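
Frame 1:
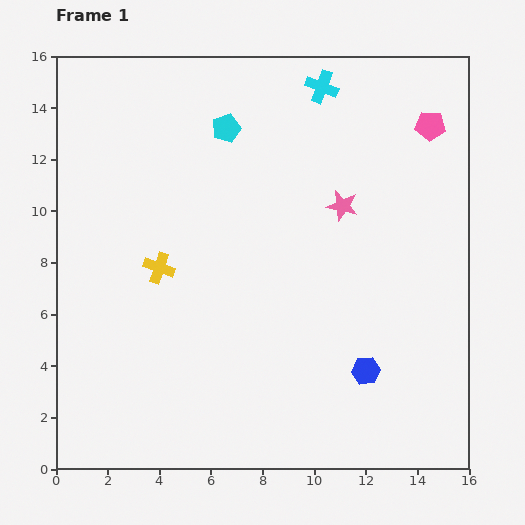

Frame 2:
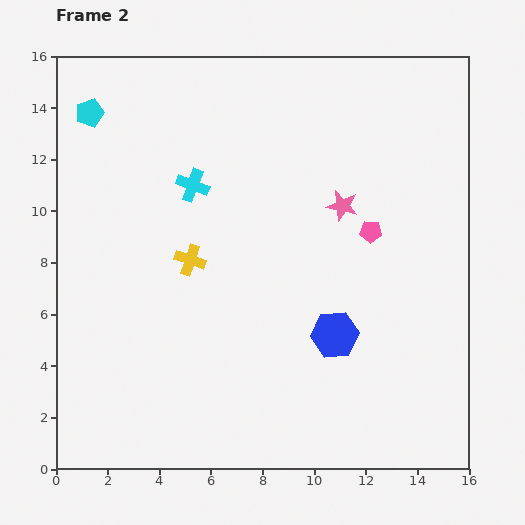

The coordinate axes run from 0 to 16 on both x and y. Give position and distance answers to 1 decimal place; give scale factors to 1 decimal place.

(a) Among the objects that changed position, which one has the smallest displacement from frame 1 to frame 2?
the yellow cross

(moved 1.2)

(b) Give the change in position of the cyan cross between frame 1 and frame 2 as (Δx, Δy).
(-5.0, -3.8)

The cyan cross was at (10.3, 14.8) in frame 1 and (5.3, 11.0) in frame 2.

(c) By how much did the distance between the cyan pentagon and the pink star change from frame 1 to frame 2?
+5.0

Distance in frame 1: 5.4. Distance in frame 2: 10.4.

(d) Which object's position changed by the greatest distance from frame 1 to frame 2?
the cyan cross

(moved 6.3; next 5.3)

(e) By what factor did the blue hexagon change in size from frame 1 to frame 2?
1.7×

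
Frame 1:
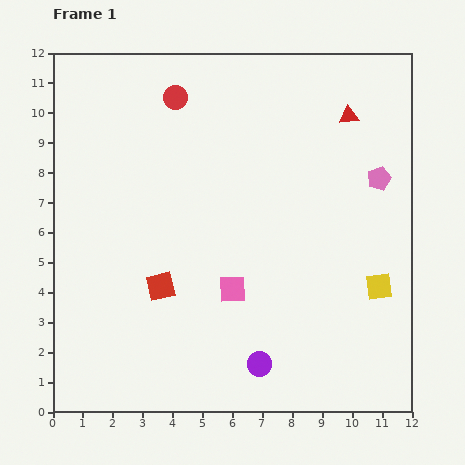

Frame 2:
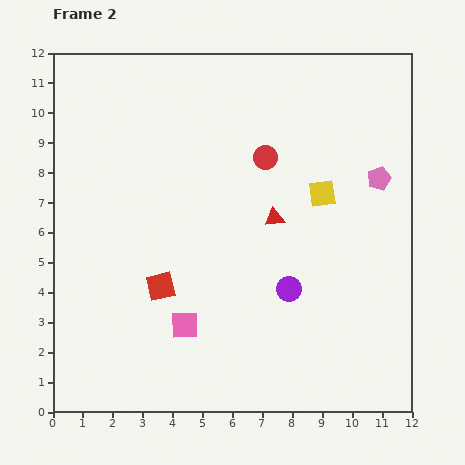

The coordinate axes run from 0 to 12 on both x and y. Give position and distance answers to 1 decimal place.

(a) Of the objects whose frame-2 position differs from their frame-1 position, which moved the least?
the pink square

(moved 2.0)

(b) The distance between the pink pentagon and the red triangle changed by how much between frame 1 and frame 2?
+1.4

Distance in frame 1: 2.3. Distance in frame 2: 3.7.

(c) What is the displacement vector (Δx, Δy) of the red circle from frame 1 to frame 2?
(3.0, -2.0)

The red circle was at (4.1, 10.5) in frame 1 and (7.1, 8.5) in frame 2.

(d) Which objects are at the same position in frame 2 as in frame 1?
the red square, the pink pentagon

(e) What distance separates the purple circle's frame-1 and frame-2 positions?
2.7

The purple circle moved from (6.9, 1.6) to (7.9, 4.1), a distance of √(1.0² + 2.5²) ≈ 2.7.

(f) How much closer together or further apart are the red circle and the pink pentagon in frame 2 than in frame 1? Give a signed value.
-3.4

Distance in frame 1: 7.3. Distance in frame 2: 3.9.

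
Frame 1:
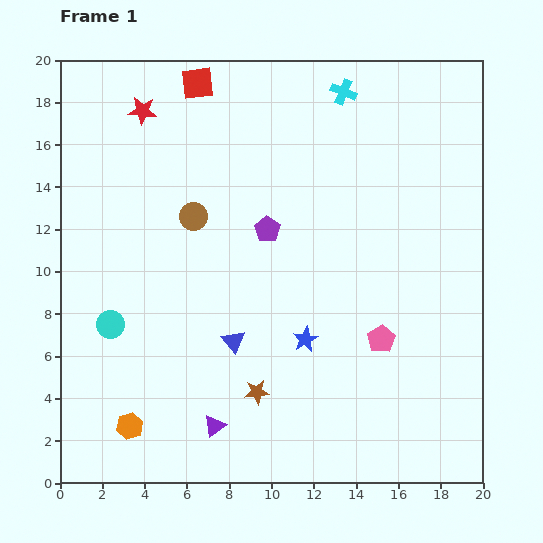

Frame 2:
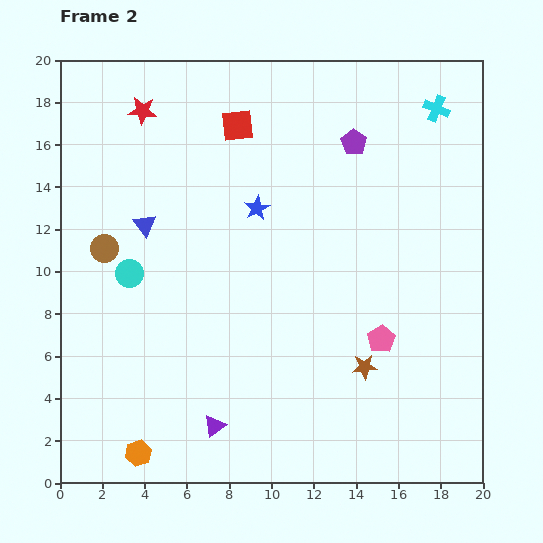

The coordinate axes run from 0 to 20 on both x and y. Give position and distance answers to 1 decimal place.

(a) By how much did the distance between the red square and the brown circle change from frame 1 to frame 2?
+2.3

Distance in frame 1: 6.3. Distance in frame 2: 8.6.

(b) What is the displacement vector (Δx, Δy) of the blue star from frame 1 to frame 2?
(-2.3, 6.2)

The blue star was at (11.6, 6.8) in frame 1 and (9.3, 13.0) in frame 2.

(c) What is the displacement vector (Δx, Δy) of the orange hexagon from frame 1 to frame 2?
(0.4, -1.3)

The orange hexagon was at (3.3, 2.7) in frame 1 and (3.7, 1.4) in frame 2.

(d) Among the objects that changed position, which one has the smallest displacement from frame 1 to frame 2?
the orange hexagon

(moved 1.4)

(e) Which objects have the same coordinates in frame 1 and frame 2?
the pink pentagon, the purple triangle, the red star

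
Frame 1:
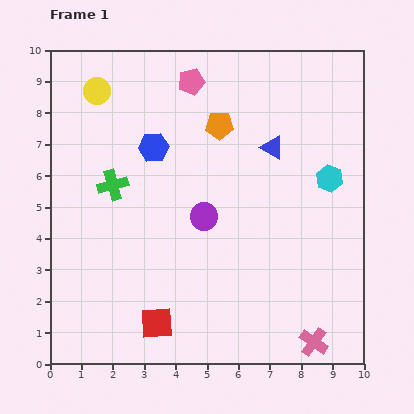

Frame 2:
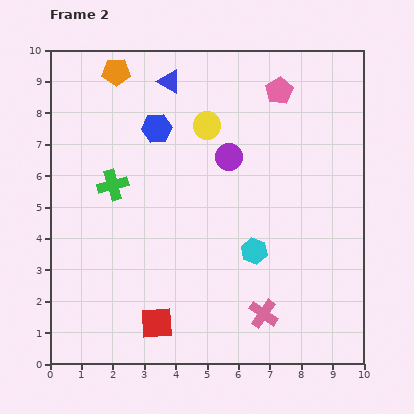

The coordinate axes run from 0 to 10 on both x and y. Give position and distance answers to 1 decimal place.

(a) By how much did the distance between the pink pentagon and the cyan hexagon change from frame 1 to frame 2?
-0.2

Distance in frame 1: 5.4. Distance in frame 2: 5.2.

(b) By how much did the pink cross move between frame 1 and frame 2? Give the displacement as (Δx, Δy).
(-1.6, 0.9)

The pink cross was at (8.4, 0.7) in frame 1 and (6.8, 1.6) in frame 2.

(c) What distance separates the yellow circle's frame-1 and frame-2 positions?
3.7

The yellow circle moved from (1.5, 8.7) to (5.0, 7.6), a distance of √(3.5² + 1.1²) ≈ 3.7.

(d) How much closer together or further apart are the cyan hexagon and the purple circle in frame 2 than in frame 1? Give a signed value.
-1.1

Distance in frame 1: 4.2. Distance in frame 2: 3.1.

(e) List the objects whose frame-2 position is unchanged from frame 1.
the red square, the green cross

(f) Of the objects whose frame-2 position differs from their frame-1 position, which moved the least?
the blue hexagon

(moved 0.6)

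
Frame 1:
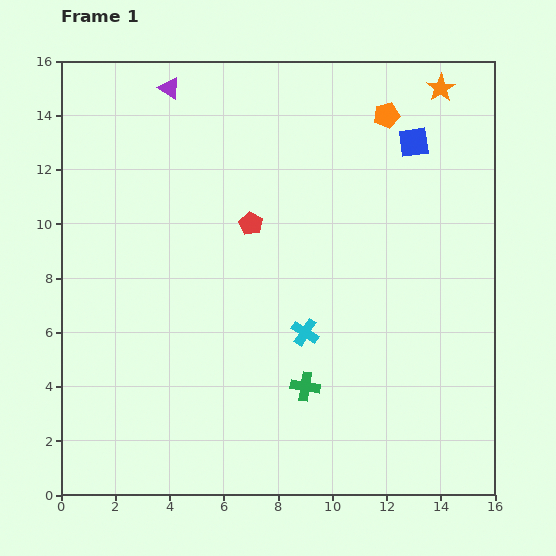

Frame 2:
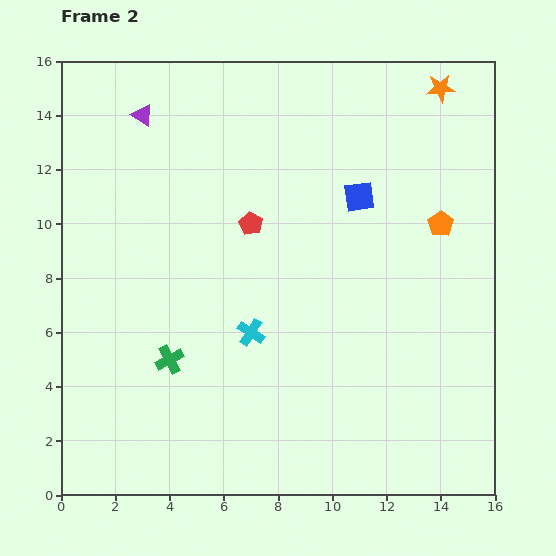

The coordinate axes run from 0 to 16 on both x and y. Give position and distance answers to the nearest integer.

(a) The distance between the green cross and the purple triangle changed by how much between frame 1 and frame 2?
-3

Distance in frame 1: 12. Distance in frame 2: 9.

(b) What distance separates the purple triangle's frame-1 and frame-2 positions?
1

The purple triangle moved from (4, 15) to (3, 14), a distance of √(1² + 1²) ≈ 1.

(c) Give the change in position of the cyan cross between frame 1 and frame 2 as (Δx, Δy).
(-2, 0)

The cyan cross was at (9, 6) in frame 1 and (7, 6) in frame 2.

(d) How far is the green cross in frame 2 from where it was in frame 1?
5

The green cross moved from (9, 4) to (4, 5), a distance of √(5² + 1²) ≈ 5.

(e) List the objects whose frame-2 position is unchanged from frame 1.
the red pentagon, the orange star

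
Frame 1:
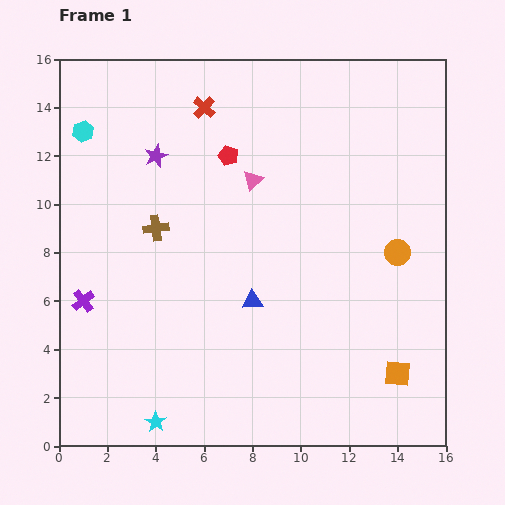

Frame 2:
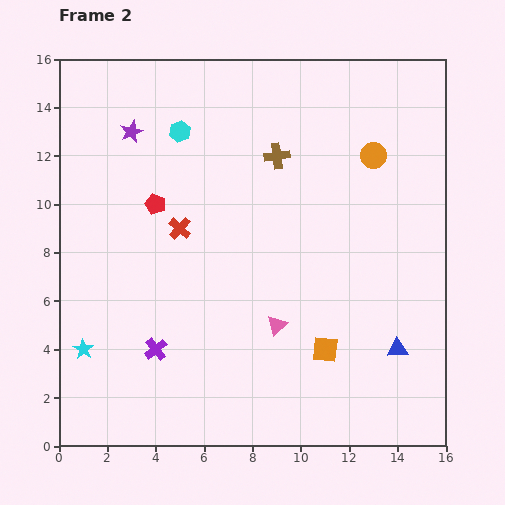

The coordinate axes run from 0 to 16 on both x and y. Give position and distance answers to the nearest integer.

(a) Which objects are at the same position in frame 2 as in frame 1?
none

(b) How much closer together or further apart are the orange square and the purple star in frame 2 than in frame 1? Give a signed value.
-1

Distance in frame 1: 13. Distance in frame 2: 12.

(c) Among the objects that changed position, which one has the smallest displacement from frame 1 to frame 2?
the purple star

(moved 1)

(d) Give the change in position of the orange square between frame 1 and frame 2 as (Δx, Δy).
(-3, 1)

The orange square was at (14, 3) in frame 1 and (11, 4) in frame 2.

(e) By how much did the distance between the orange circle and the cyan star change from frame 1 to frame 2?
+2

Distance in frame 1: 12. Distance in frame 2: 14.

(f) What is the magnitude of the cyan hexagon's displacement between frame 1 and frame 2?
4

The cyan hexagon moved from (1, 13) to (5, 13), a distance of √(4² + 0²) ≈ 4.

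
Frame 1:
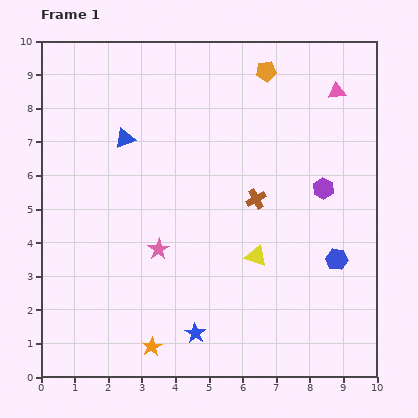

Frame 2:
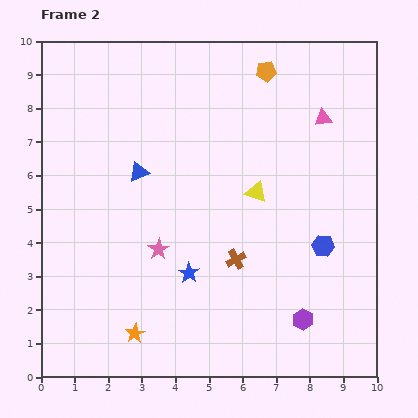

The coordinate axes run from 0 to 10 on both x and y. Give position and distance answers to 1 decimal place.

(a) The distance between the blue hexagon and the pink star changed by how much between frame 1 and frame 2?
-0.4

Distance in frame 1: 5.3. Distance in frame 2: 4.9.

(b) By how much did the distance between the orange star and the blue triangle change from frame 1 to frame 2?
-1.5

Distance in frame 1: 6.3. Distance in frame 2: 4.8.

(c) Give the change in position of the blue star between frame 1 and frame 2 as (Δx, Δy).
(-0.2, 1.8)

The blue star was at (4.6, 1.3) in frame 1 and (4.4, 3.1) in frame 2.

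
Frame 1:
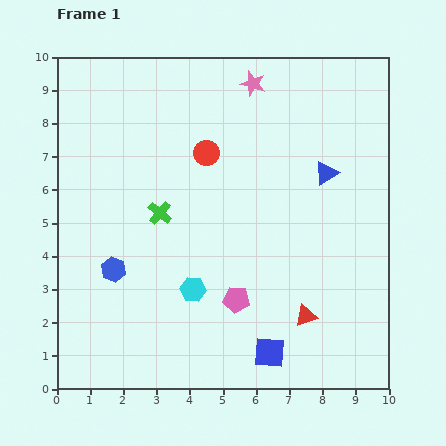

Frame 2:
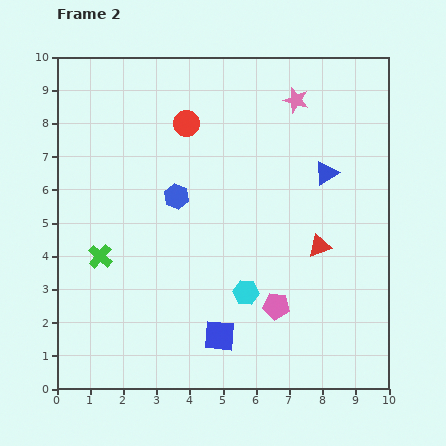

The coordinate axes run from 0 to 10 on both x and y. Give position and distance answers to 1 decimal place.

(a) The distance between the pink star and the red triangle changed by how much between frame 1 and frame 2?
-2.7

Distance in frame 1: 7.2. Distance in frame 2: 4.5.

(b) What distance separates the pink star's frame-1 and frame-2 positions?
1.4

The pink star moved from (5.9, 9.2) to (7.2, 8.7), a distance of √(1.3² + 0.5²) ≈ 1.4.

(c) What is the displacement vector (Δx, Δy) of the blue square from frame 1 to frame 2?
(-1.5, 0.5)

The blue square was at (6.4, 1.1) in frame 1 and (4.9, 1.6) in frame 2.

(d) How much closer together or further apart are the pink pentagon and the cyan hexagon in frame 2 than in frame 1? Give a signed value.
-0.3

Distance in frame 1: 1.3. Distance in frame 2: 1.0.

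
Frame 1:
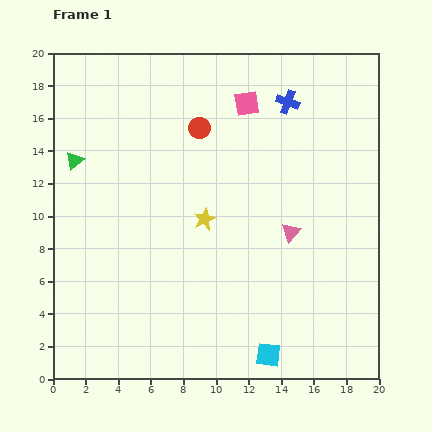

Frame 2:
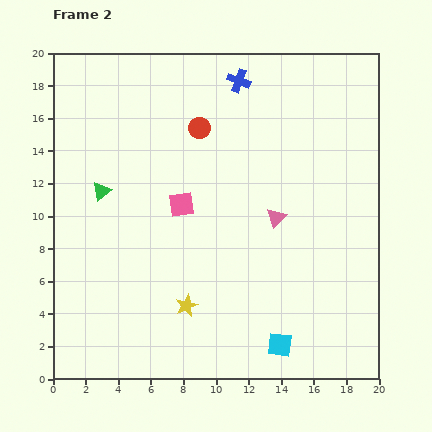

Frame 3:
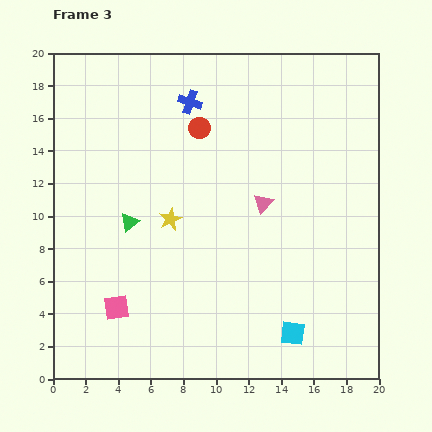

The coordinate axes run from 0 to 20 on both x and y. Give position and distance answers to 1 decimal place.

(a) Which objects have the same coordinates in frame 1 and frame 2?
the red circle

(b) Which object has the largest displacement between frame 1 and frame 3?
the pink square

(moved 14.8; next 6.0)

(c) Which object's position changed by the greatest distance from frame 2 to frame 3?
the pink square

(moved 7.5; next 5.4)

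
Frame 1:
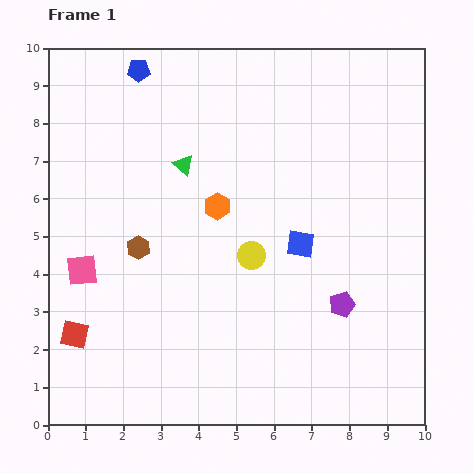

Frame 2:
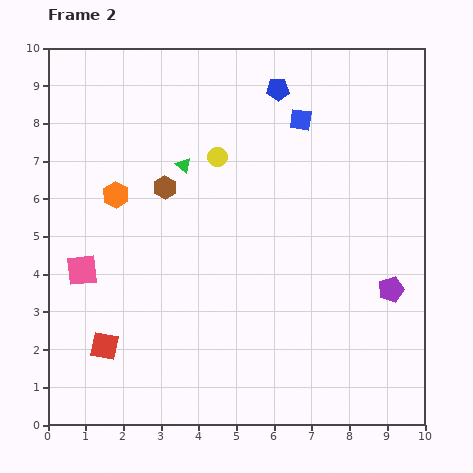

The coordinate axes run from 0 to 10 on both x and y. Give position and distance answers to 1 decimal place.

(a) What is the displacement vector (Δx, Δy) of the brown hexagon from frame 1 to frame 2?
(0.7, 1.6)

The brown hexagon was at (2.4, 4.7) in frame 1 and (3.1, 6.3) in frame 2.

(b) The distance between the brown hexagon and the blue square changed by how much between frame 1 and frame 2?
-0.3

Distance in frame 1: 4.3. Distance in frame 2: 4.0.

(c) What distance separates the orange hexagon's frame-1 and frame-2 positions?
2.7

The orange hexagon moved from (4.5, 5.8) to (1.8, 6.1), a distance of √(2.7² + 0.3²) ≈ 2.7.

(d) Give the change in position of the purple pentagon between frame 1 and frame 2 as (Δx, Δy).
(1.3, 0.4)

The purple pentagon was at (7.8, 3.2) in frame 1 and (9.1, 3.6) in frame 2.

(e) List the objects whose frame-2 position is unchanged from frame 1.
the pink square, the green triangle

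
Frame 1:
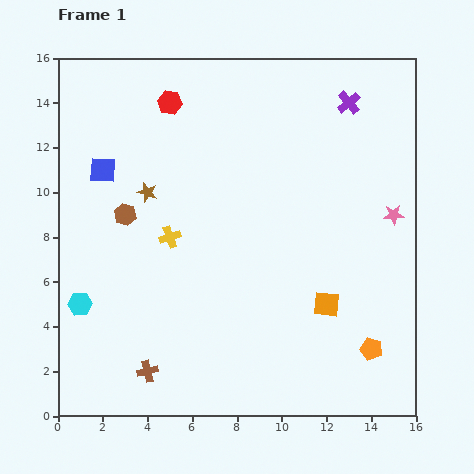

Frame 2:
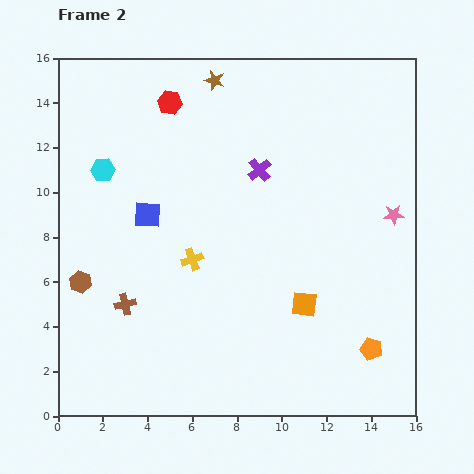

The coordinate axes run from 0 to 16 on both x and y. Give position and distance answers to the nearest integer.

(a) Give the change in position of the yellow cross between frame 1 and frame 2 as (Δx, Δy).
(1, -1)

The yellow cross was at (5, 8) in frame 1 and (6, 7) in frame 2.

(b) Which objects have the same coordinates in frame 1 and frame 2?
the red hexagon, the orange pentagon, the pink star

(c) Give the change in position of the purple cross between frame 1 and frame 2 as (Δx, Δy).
(-4, -3)

The purple cross was at (13, 14) in frame 1 and (9, 11) in frame 2.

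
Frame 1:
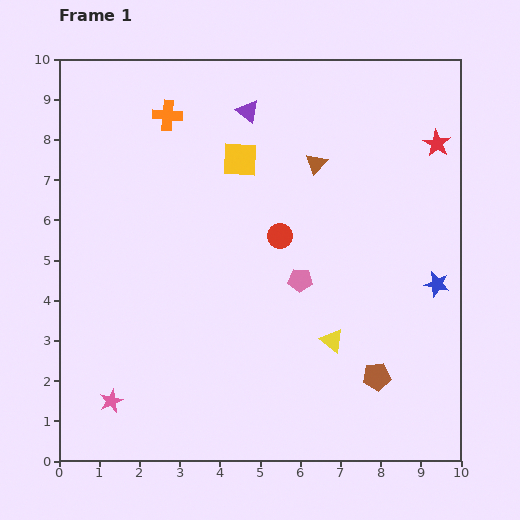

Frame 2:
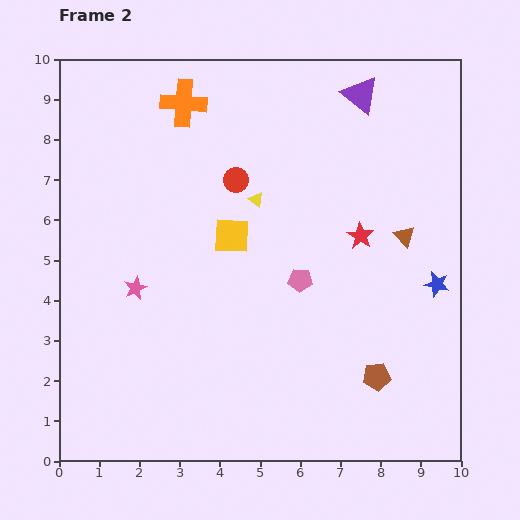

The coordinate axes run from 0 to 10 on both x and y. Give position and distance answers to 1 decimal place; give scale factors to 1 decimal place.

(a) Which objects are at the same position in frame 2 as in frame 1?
the blue star, the pink pentagon, the brown pentagon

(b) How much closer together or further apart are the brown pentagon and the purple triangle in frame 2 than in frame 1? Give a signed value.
-0.3

Distance in frame 1: 7.3. Distance in frame 2: 7.0.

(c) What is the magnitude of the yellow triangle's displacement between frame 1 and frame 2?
4.0

The yellow triangle moved from (6.8, 3.0) to (4.9, 6.5), a distance of √(1.9² + 3.5²) ≈ 4.0.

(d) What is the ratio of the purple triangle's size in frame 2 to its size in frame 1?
1.6×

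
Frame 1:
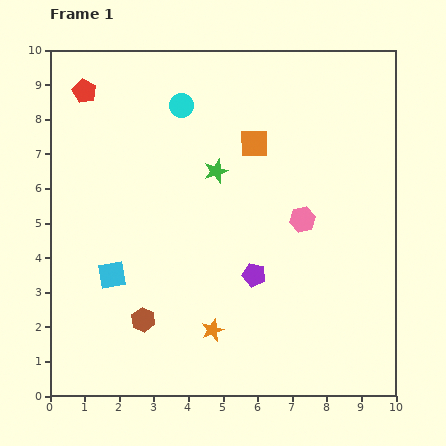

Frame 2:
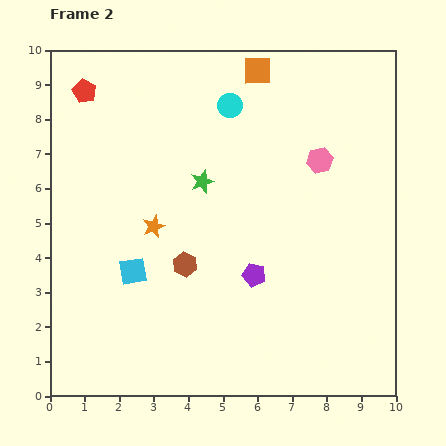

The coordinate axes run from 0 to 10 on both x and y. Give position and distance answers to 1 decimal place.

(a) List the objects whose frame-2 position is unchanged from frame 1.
the red pentagon, the purple pentagon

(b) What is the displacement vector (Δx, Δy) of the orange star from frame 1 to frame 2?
(-1.7, 3.0)

The orange star was at (4.7, 1.9) in frame 1 and (3.0, 4.9) in frame 2.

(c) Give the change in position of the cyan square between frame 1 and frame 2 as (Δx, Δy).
(0.6, 0.1)

The cyan square was at (1.8, 3.5) in frame 1 and (2.4, 3.6) in frame 2.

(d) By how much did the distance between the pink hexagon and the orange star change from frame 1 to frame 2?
+1.1

Distance in frame 1: 4.1. Distance in frame 2: 5.2.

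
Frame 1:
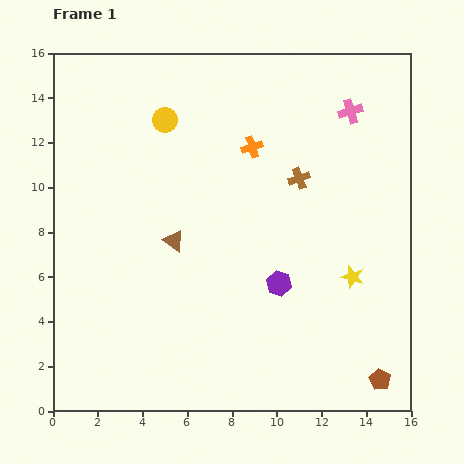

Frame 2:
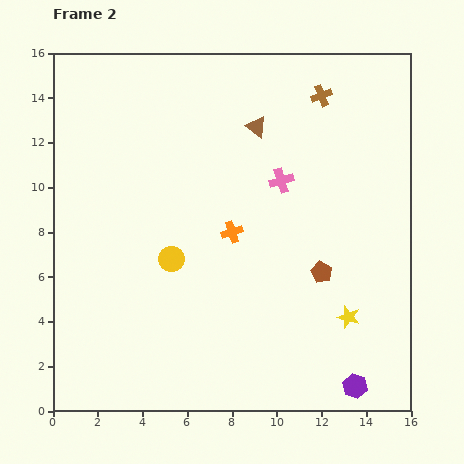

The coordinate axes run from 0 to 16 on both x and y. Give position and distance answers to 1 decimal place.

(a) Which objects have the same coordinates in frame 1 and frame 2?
none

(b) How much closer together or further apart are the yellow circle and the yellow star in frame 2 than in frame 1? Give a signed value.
-2.6

Distance in frame 1: 10.9. Distance in frame 2: 8.3.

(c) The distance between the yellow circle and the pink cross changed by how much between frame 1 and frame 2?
-2.3

Distance in frame 1: 8.3. Distance in frame 2: 6.0.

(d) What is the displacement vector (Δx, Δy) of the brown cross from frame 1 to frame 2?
(1.0, 3.7)

The brown cross was at (11.0, 10.4) in frame 1 and (12.0, 14.1) in frame 2.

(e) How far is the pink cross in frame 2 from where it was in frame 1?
4.4

The pink cross moved from (13.3, 13.4) to (10.2, 10.3), a distance of √(3.1² + 3.1²) ≈ 4.4.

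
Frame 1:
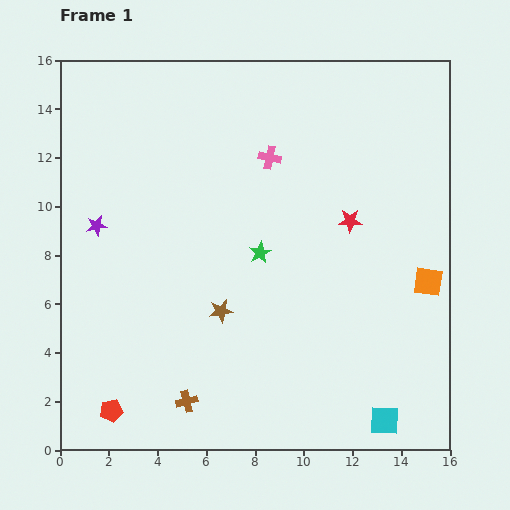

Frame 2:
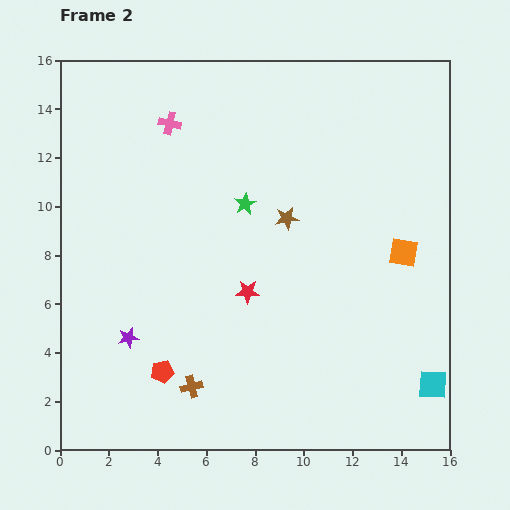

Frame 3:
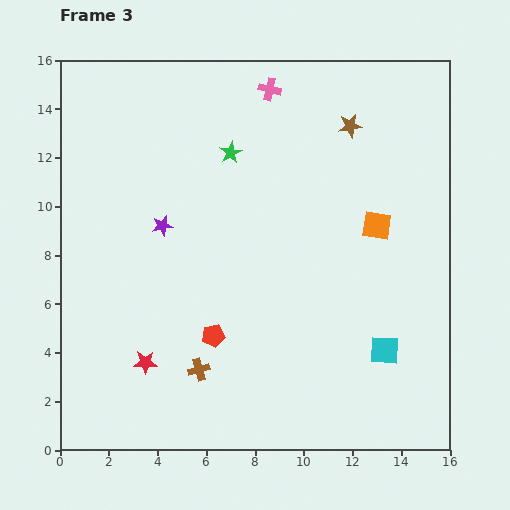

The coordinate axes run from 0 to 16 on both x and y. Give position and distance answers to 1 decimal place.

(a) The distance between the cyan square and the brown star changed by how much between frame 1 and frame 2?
+1.0

Distance in frame 1: 8.1. Distance in frame 2: 9.1.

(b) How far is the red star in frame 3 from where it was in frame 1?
10.2

The red star moved from (11.9, 9.4) to (3.5, 3.6), a distance of √(8.4² + 5.8²) ≈ 10.2.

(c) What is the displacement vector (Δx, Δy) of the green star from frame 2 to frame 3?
(-0.6, 2.1)

The green star was at (7.6, 10.1) in frame 2 and (7.0, 12.2) in frame 3.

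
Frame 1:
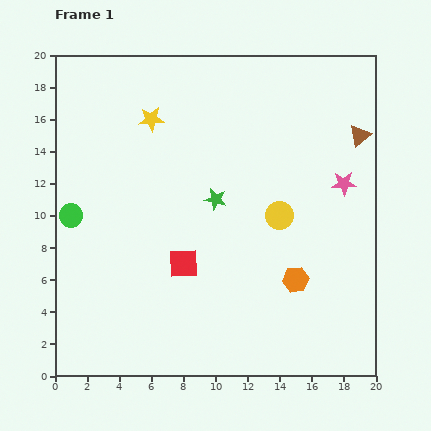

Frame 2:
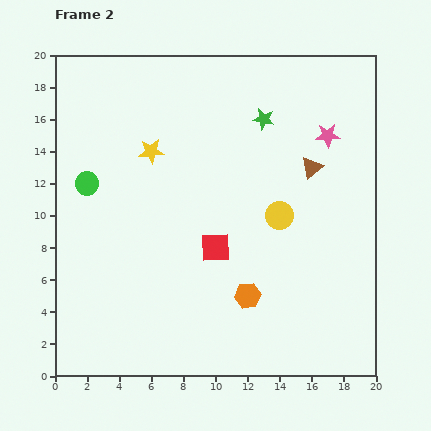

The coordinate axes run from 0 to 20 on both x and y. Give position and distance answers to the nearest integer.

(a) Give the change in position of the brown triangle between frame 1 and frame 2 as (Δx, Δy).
(-3, -2)

The brown triangle was at (19, 15) in frame 1 and (16, 13) in frame 2.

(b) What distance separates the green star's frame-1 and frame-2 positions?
6

The green star moved from (10, 11) to (13, 16), a distance of √(3² + 5²) ≈ 6.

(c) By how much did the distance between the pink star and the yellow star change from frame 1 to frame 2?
-2

Distance in frame 1: 13. Distance in frame 2: 11.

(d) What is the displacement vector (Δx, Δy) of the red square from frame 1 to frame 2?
(2, 1)

The red square was at (8, 7) in frame 1 and (10, 8) in frame 2.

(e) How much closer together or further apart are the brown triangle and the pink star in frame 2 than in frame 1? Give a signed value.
-1

Distance in frame 1: 3. Distance in frame 2: 2.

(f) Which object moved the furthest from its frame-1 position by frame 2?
the green star

(moved 6; next 4)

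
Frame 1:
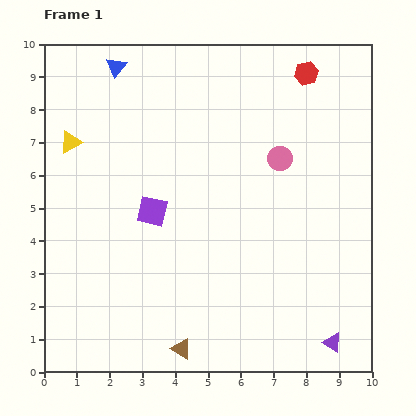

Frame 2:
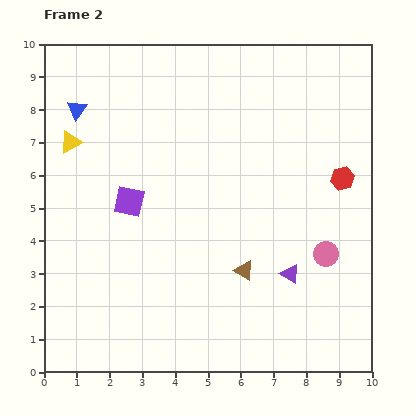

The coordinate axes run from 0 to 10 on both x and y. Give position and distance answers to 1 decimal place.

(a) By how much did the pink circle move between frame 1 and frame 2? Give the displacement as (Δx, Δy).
(1.4, -2.9)

The pink circle was at (7.2, 6.5) in frame 1 and (8.6, 3.6) in frame 2.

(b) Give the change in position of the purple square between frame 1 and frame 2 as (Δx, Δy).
(-0.7, 0.3)

The purple square was at (3.3, 4.9) in frame 1 and (2.6, 5.2) in frame 2.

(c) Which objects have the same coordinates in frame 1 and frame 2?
the yellow triangle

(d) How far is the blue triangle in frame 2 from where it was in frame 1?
1.8

The blue triangle moved from (2.2, 9.3) to (1.0, 8.0), a distance of √(1.2² + 1.3²) ≈ 1.8.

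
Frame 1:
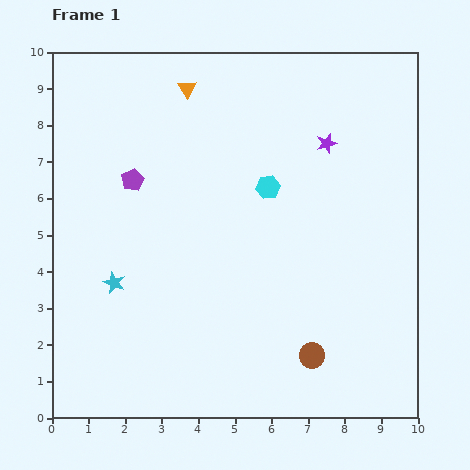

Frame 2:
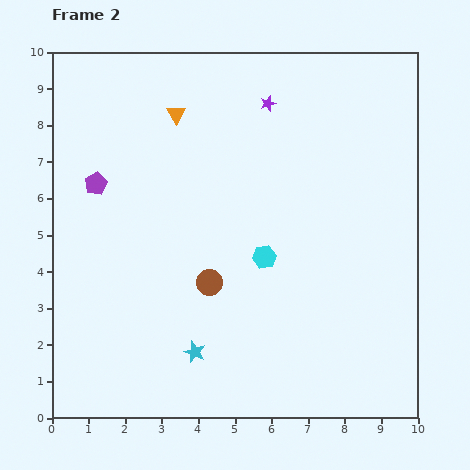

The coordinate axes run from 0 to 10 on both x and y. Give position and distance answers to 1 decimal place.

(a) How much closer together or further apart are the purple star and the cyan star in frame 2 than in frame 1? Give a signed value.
+0.2

Distance in frame 1: 6.9. Distance in frame 2: 7.1.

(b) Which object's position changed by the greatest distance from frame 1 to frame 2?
the brown circle

(moved 3.4; next 2.9)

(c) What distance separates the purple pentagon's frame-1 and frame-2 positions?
1.0

The purple pentagon moved from (2.2, 6.5) to (1.2, 6.4), a distance of √(1.0² + 0.1²) ≈ 1.0.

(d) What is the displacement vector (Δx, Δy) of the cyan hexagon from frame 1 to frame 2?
(-0.1, -1.9)

The cyan hexagon was at (5.9, 6.3) in frame 1 and (5.8, 4.4) in frame 2.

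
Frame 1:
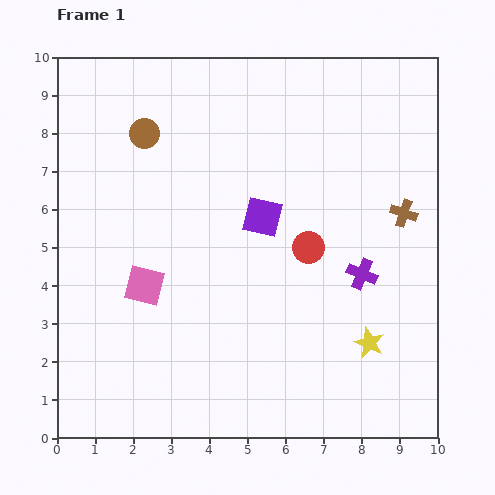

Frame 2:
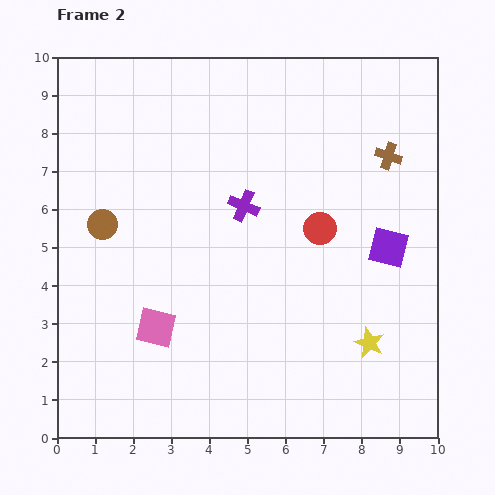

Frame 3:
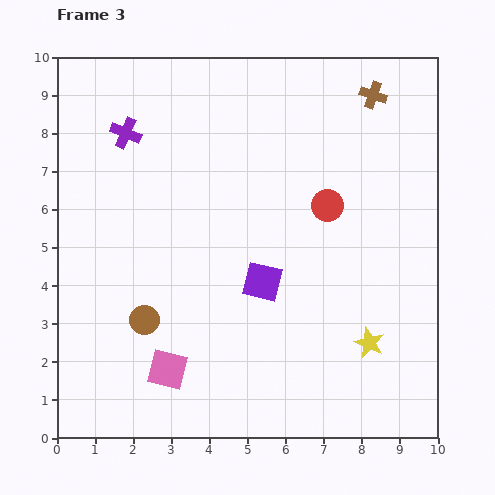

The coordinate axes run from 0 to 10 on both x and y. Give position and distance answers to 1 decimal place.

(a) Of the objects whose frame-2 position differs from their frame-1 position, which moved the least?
the red circle

(moved 0.6)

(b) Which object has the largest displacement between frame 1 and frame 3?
the purple cross

(moved 7.2; next 4.9)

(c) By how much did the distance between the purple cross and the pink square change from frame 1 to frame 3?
+0.6

Distance in frame 1: 5.7. Distance in frame 3: 6.3.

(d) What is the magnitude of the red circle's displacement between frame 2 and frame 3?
0.6

The red circle moved from (6.9, 5.5) to (7.1, 6.1), a distance of √(0.2² + 0.6²) ≈ 0.6.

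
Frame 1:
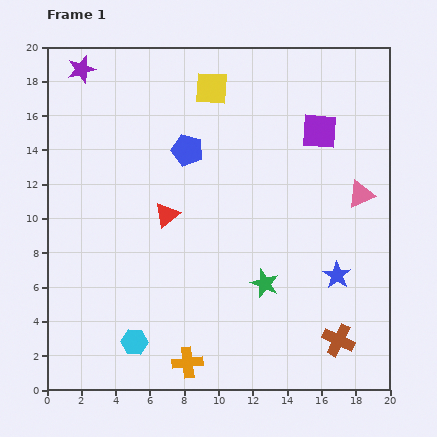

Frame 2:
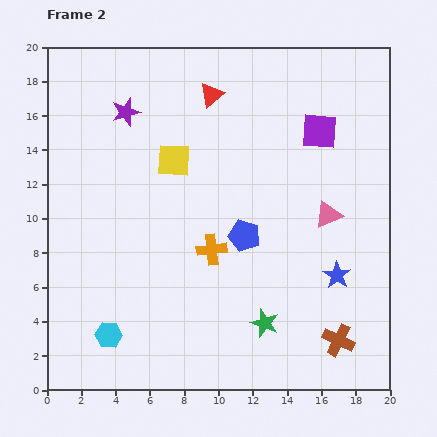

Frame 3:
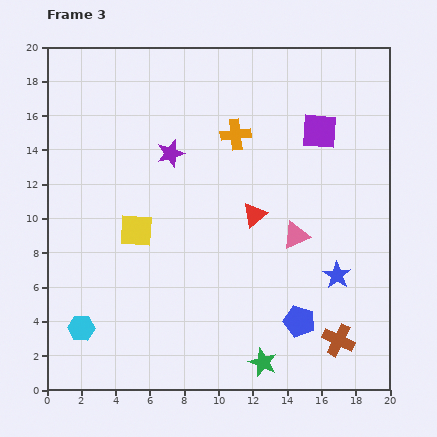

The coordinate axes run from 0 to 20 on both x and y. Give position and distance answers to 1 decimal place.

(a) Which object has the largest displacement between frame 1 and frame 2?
the red triangle

(moved 7.5; next 6.7)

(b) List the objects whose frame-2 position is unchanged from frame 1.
the blue star, the brown cross, the purple square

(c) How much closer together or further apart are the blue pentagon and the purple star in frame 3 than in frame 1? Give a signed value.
+4.5

Distance in frame 1: 7.8. Distance in frame 3: 12.3.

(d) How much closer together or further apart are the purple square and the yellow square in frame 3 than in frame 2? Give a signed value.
+3.5

Distance in frame 2: 8.7. Distance in frame 3: 12.2.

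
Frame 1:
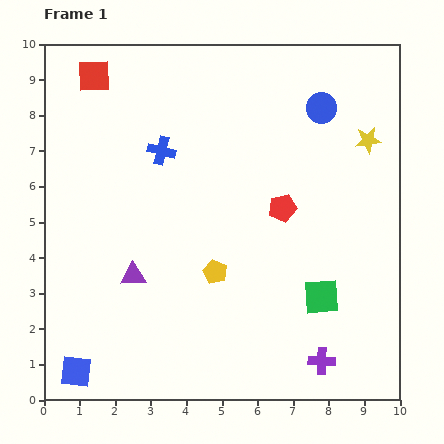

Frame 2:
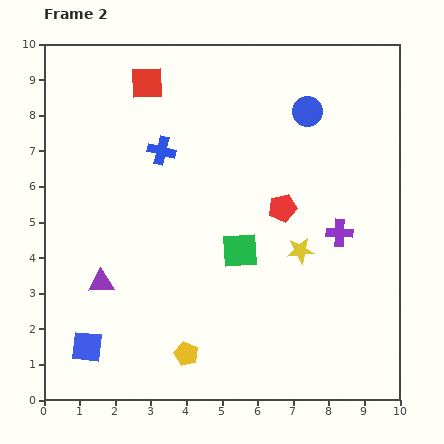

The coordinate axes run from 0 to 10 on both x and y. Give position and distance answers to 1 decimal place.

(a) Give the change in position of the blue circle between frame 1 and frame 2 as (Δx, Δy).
(-0.4, -0.1)

The blue circle was at (7.8, 8.2) in frame 1 and (7.4, 8.1) in frame 2.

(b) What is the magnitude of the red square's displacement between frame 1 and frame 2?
1.5

The red square moved from (1.4, 9.1) to (2.9, 8.9), a distance of √(1.5² + 0.2²) ≈ 1.5.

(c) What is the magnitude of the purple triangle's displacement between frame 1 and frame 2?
0.9

The purple triangle moved from (2.5, 3.5) to (1.6, 3.3), a distance of √(0.9² + 0.2²) ≈ 0.9.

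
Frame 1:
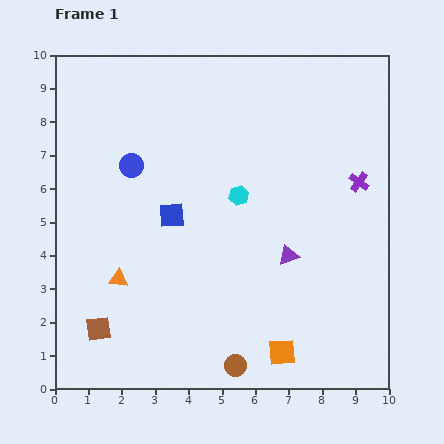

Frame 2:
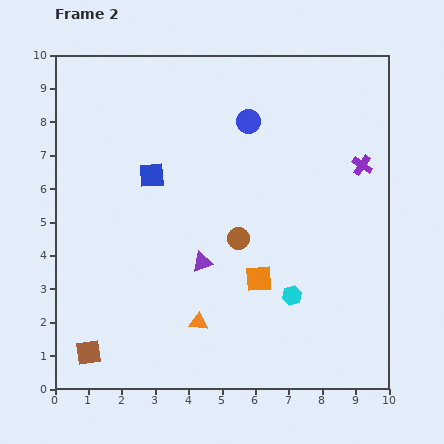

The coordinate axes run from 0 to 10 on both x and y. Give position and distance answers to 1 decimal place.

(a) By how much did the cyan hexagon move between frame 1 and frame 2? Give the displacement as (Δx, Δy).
(1.6, -3.0)

The cyan hexagon was at (5.5, 5.8) in frame 1 and (7.1, 2.8) in frame 2.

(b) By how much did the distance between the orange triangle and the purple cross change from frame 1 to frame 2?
-1.0

Distance in frame 1: 7.8. Distance in frame 2: 6.8.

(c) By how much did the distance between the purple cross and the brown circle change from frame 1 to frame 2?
-2.3

Distance in frame 1: 6.6. Distance in frame 2: 4.3.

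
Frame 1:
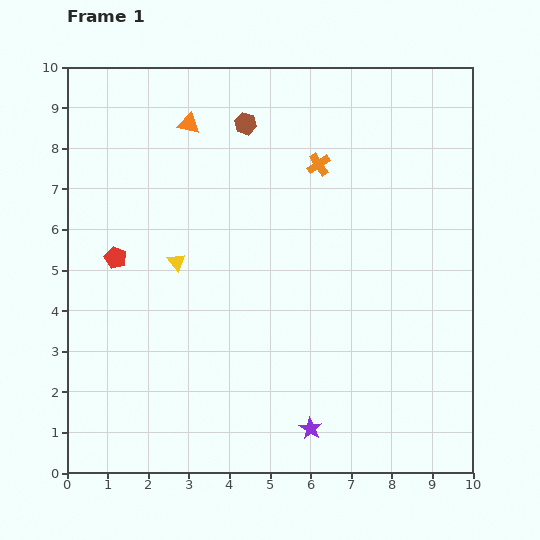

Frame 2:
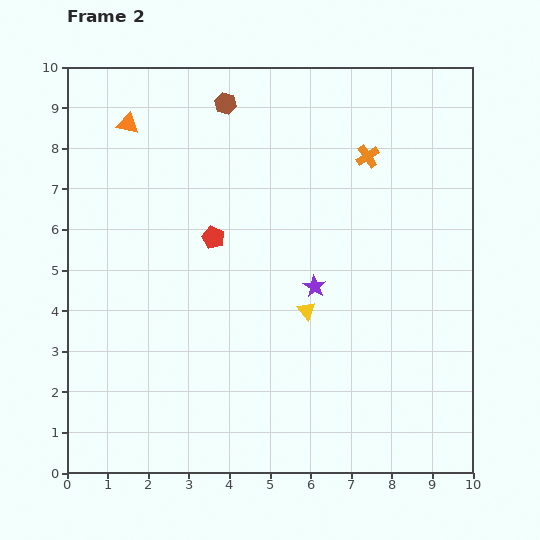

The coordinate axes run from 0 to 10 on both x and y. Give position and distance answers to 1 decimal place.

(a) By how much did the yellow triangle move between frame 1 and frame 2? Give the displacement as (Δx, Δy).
(3.2, -1.2)

The yellow triangle was at (2.7, 5.2) in frame 1 and (5.9, 4.0) in frame 2.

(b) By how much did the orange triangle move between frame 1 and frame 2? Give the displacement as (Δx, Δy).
(-1.5, 0.0)

The orange triangle was at (3.0, 8.6) in frame 1 and (1.5, 8.6) in frame 2.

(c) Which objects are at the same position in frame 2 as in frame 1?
none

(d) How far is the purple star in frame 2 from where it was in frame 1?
3.5

The purple star moved from (6.0, 1.1) to (6.1, 4.6), a distance of √(0.1² + 3.5²) ≈ 3.5.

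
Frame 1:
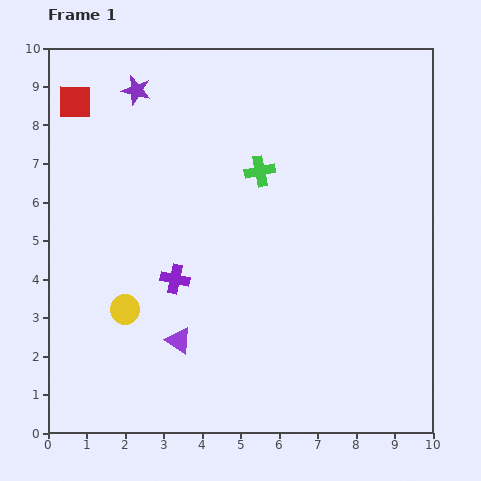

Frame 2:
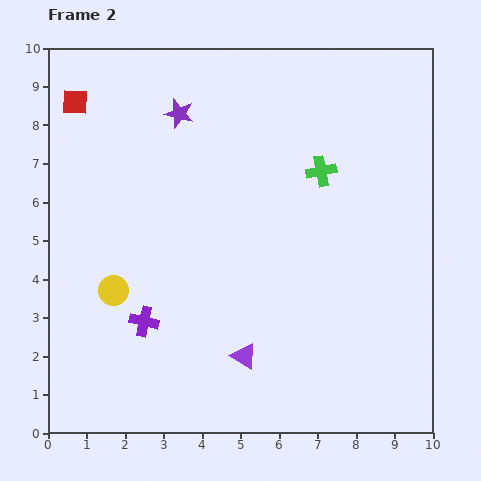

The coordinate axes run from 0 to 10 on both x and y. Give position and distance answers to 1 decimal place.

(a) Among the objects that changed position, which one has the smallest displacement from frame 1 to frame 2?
the yellow circle

(moved 0.6)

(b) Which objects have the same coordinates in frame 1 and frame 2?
the red square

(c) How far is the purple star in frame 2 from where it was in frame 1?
1.3

The purple star moved from (2.3, 8.9) to (3.4, 8.3), a distance of √(1.1² + 0.6²) ≈ 1.3.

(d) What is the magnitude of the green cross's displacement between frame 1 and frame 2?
1.6

The green cross moved from (5.5, 6.8) to (7.1, 6.8), a distance of √(1.6² + 0.0²) ≈ 1.6.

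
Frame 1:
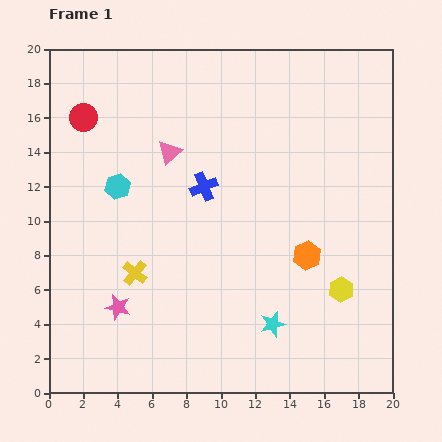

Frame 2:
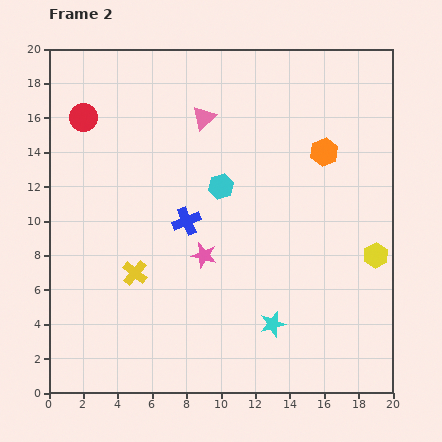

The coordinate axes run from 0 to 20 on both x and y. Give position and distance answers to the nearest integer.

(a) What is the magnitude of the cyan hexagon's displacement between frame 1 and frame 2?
6

The cyan hexagon moved from (4, 12) to (10, 12), a distance of √(6² + 0²) ≈ 6.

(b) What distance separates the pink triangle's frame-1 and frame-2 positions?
3

The pink triangle moved from (7, 14) to (9, 16), a distance of √(2² + 2²) ≈ 3.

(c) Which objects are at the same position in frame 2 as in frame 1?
the cyan star, the red circle, the yellow cross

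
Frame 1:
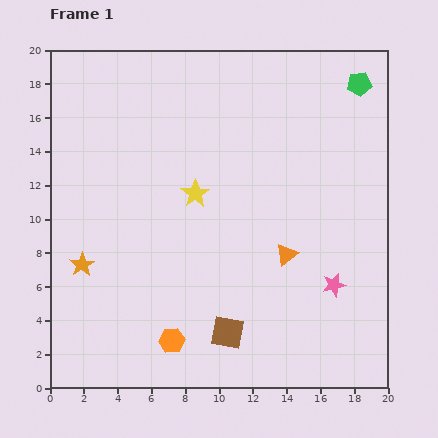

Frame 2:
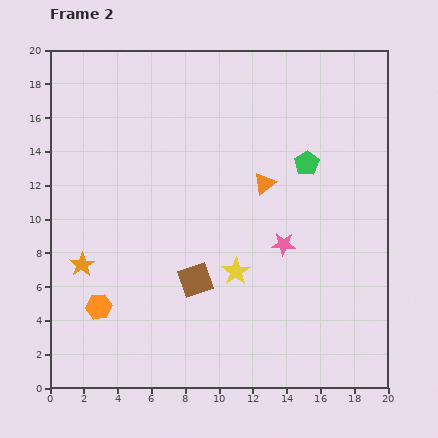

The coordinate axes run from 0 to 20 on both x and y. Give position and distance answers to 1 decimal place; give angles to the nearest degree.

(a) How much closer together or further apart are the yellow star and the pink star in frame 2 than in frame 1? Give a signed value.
-6.6

Distance in frame 1: 9.8. Distance in frame 2: 3.2.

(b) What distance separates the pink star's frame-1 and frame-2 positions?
3.8

The pink star moved from (16.8, 6.1) to (13.8, 8.5), a distance of √(3.0² + 2.4²) ≈ 3.8.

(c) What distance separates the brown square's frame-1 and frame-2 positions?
3.6

The brown square moved from (10.5, 3.3) to (8.6, 6.4), a distance of √(1.9² + 3.1²) ≈ 3.6.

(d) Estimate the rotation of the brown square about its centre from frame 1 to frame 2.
29° counter-clockwise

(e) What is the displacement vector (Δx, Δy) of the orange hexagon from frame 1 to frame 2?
(-4.3, 2.0)

The orange hexagon was at (7.2, 2.8) in frame 1 and (2.9, 4.8) in frame 2.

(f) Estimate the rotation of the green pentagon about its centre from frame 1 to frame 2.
26° counter-clockwise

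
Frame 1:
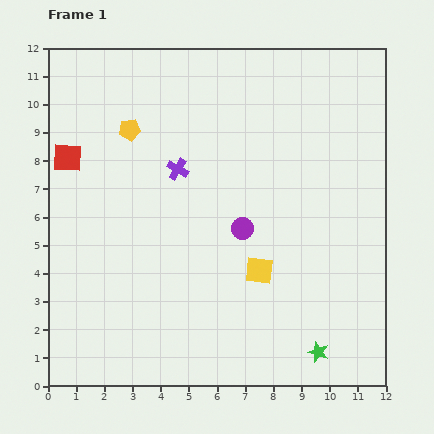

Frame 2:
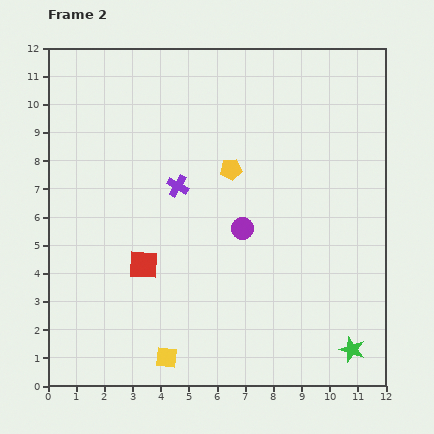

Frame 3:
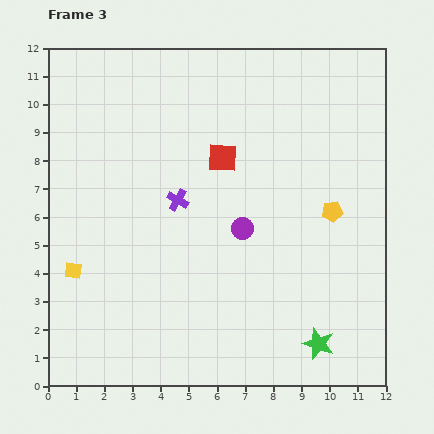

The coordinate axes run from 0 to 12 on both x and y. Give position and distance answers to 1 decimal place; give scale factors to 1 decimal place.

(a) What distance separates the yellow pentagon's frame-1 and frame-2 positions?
3.9

The yellow pentagon moved from (2.9, 9.1) to (6.5, 7.7), a distance of √(3.6² + 1.4²) ≈ 3.9.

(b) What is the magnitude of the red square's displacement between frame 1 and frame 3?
5.5

The red square moved from (0.7, 8.1) to (6.2, 8.1), a distance of √(5.5² + 0.0²) ≈ 5.5.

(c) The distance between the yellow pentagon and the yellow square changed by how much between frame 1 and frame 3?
+2.6

Distance in frame 1: 6.8. Distance in frame 3: 9.4.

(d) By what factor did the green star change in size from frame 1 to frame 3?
1.5×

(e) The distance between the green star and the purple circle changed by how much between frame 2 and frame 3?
-0.9

Distance in frame 2: 5.8. Distance in frame 3: 4.9.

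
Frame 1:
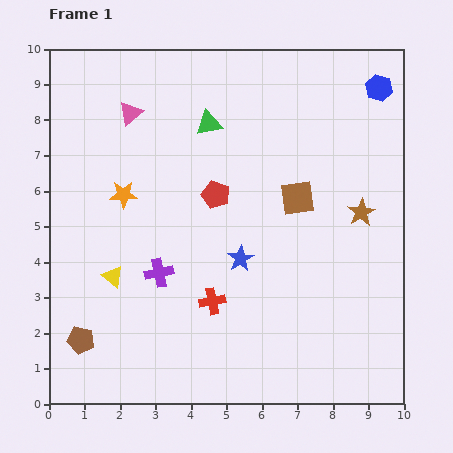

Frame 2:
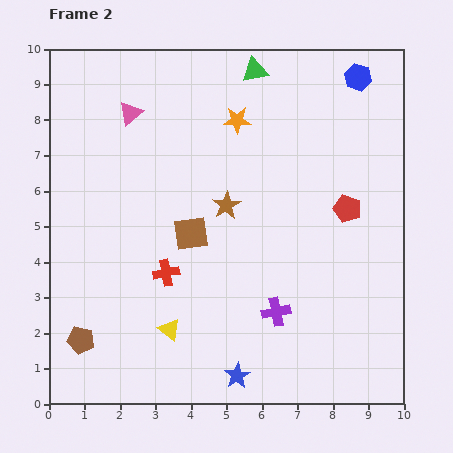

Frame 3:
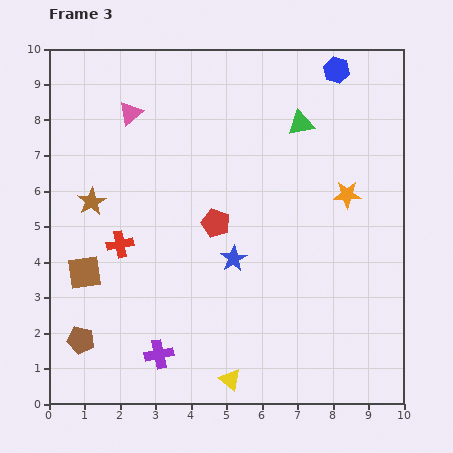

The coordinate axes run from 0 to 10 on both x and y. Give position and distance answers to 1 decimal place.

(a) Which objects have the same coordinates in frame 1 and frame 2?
the pink triangle, the brown pentagon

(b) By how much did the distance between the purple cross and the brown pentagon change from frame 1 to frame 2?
+2.7

Distance in frame 1: 2.9. Distance in frame 2: 5.6.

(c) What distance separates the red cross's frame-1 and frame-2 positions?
1.5

The red cross moved from (4.6, 2.9) to (3.3, 3.7), a distance of √(1.3² + 0.8²) ≈ 1.5.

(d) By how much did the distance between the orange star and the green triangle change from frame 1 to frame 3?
-0.7

Distance in frame 1: 3.1. Distance in frame 3: 2.4.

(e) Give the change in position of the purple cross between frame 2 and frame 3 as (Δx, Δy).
(-3.3, -1.2)

The purple cross was at (6.4, 2.6) in frame 2 and (3.1, 1.4) in frame 3.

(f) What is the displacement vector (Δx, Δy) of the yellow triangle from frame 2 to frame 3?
(1.7, -1.4)

The yellow triangle was at (3.4, 2.1) in frame 2 and (5.1, 0.7) in frame 3.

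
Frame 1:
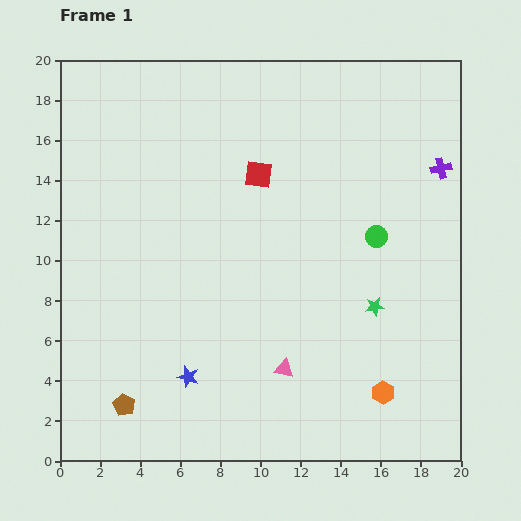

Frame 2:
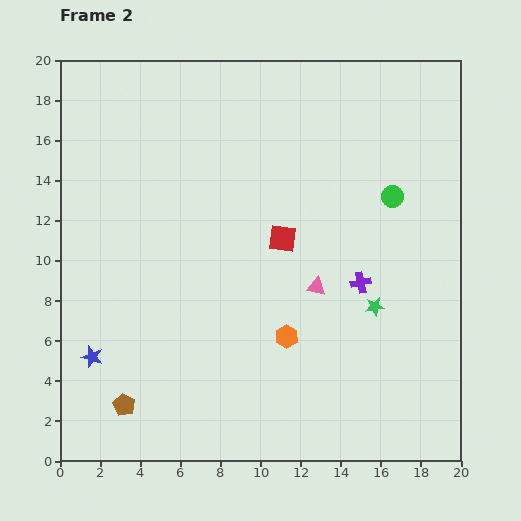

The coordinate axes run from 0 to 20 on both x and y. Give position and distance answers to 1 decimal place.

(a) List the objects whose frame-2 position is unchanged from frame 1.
the green star, the brown pentagon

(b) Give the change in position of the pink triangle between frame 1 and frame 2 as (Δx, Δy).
(1.6, 4.1)

The pink triangle was at (11.2, 4.6) in frame 1 and (12.8, 8.7) in frame 2.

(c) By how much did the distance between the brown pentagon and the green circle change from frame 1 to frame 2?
+1.9

Distance in frame 1: 15.1. Distance in frame 2: 17.0.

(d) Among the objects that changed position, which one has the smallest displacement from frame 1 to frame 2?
the green circle

(moved 2.2)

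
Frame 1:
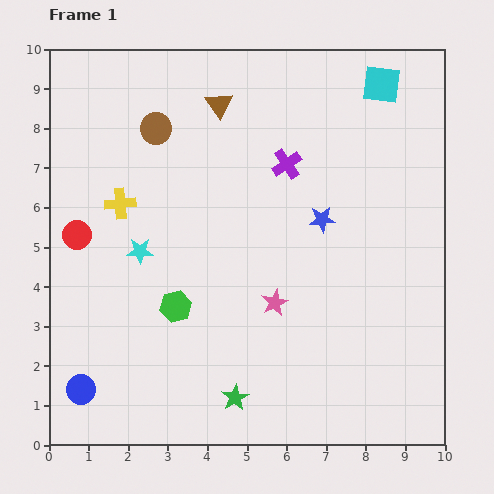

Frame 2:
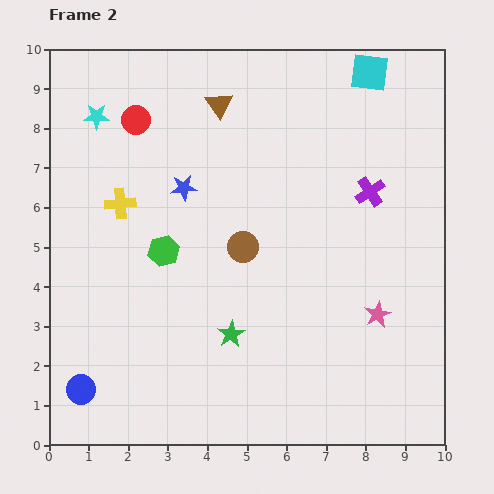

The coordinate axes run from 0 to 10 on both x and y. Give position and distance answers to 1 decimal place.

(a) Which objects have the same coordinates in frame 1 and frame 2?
the blue circle, the yellow cross, the brown triangle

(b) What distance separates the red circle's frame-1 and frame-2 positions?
3.3

The red circle moved from (0.7, 5.3) to (2.2, 8.2), a distance of √(1.5² + 2.9²) ≈ 3.3.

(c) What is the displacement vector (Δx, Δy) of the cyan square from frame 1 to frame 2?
(-0.3, 0.3)

The cyan square was at (8.4, 9.1) in frame 1 and (8.1, 9.4) in frame 2.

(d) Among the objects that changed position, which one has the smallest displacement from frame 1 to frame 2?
the cyan square

(moved 0.4)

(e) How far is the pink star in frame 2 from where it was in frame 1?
2.6

The pink star moved from (5.7, 3.6) to (8.3, 3.3), a distance of √(2.6² + 0.3²) ≈ 2.6.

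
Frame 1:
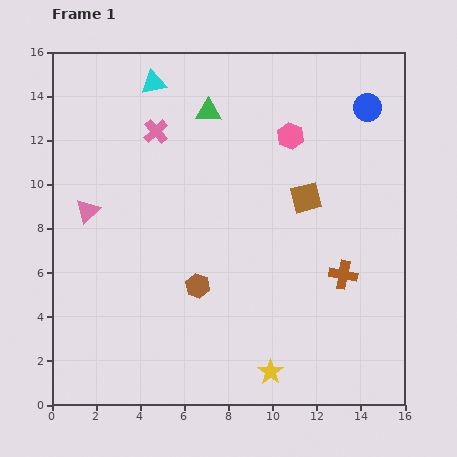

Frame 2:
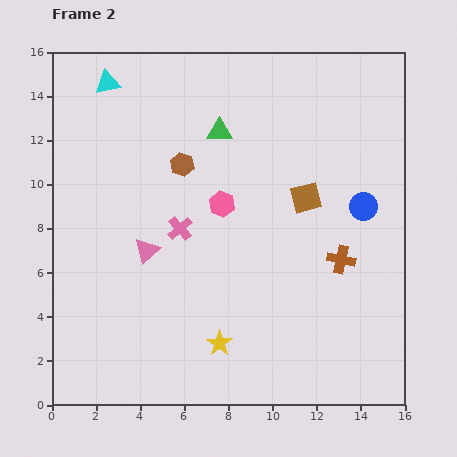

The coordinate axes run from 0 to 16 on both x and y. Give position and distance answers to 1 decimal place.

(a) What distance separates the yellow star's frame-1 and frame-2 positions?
2.6

The yellow star moved from (9.9, 1.5) to (7.6, 2.8), a distance of √(2.3² + 1.3²) ≈ 2.6.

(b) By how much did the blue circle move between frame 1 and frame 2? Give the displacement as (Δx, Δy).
(-0.2, -4.5)

The blue circle was at (14.3, 13.5) in frame 1 and (14.1, 9.0) in frame 2.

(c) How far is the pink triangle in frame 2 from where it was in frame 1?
3.2

The pink triangle moved from (1.6, 8.8) to (4.3, 7.0), a distance of √(2.7² + 1.8²) ≈ 3.2.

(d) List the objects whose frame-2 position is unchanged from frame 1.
the brown square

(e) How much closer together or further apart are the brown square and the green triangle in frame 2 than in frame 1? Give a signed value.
-1.0

Distance in frame 1: 5.9. Distance in frame 2: 4.9.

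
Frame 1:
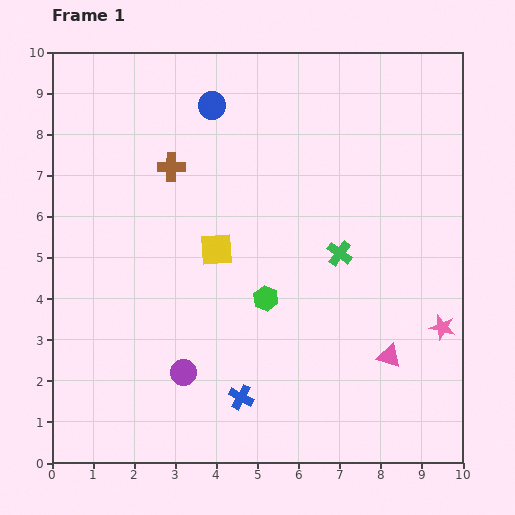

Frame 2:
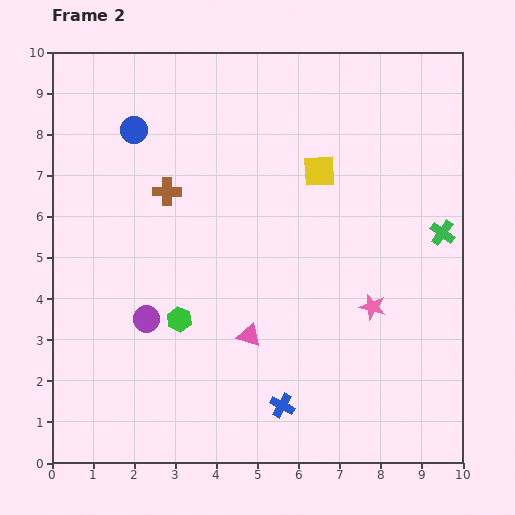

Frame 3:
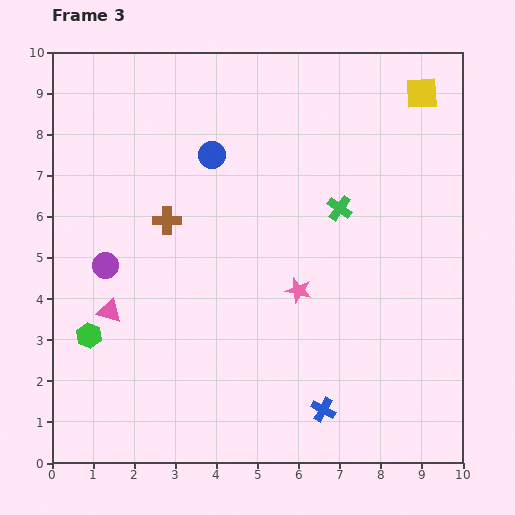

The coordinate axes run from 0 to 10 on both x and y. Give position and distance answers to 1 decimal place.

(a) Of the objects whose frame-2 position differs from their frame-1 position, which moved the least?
the brown cross

(moved 0.6)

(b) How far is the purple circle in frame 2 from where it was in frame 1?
1.6

The purple circle moved from (3.2, 2.2) to (2.3, 3.5), a distance of √(0.9² + 1.3²) ≈ 1.6.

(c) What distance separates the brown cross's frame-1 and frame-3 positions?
1.3

The brown cross moved from (2.9, 7.2) to (2.8, 5.9), a distance of √(0.1² + 1.3²) ≈ 1.3.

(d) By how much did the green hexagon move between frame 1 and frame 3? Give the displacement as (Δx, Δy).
(-4.3, -0.9)

The green hexagon was at (5.2, 4.0) in frame 1 and (0.9, 3.1) in frame 3.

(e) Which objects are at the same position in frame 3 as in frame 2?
none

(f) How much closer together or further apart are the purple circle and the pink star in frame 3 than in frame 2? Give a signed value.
-0.8

Distance in frame 2: 5.5. Distance in frame 3: 4.7.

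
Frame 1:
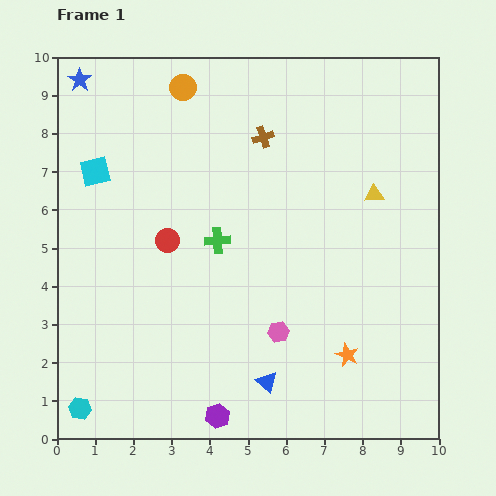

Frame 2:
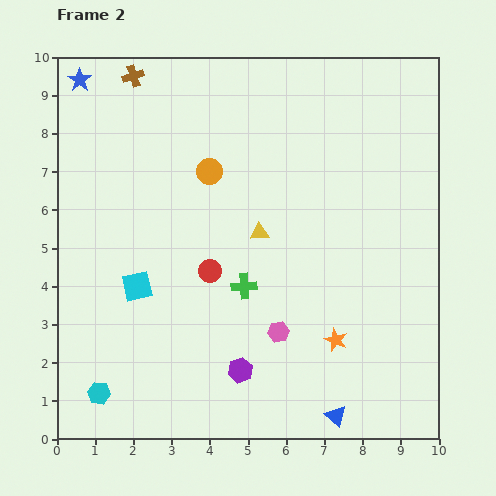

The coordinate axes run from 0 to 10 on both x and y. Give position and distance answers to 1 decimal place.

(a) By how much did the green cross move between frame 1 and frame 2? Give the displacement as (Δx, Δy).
(0.7, -1.2)

The green cross was at (4.2, 5.2) in frame 1 and (4.9, 4.0) in frame 2.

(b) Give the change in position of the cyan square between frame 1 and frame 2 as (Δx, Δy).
(1.1, -3.0)

The cyan square was at (1.0, 7.0) in frame 1 and (2.1, 4.0) in frame 2.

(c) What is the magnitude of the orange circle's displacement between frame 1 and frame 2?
2.3

The orange circle moved from (3.3, 9.2) to (4.0, 7.0), a distance of √(0.7² + 2.2²) ≈ 2.3.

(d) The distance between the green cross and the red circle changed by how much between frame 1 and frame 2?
-0.3

Distance in frame 1: 1.3. Distance in frame 2: 1.0.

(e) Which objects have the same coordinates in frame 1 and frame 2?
the blue star, the pink hexagon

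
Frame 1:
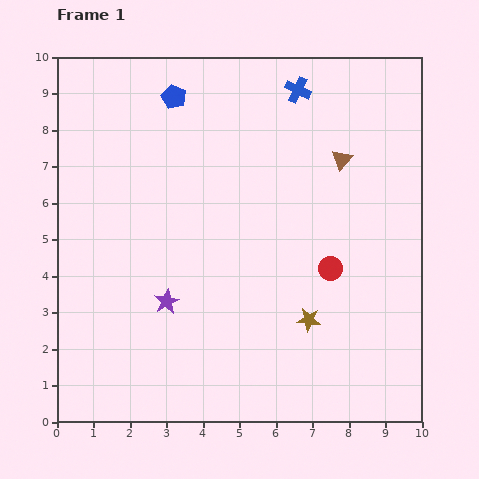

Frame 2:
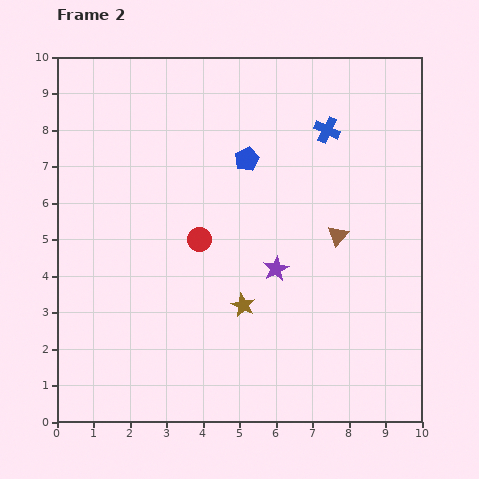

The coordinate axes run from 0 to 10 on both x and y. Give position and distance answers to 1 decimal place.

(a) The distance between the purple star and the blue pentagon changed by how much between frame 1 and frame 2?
-2.5

Distance in frame 1: 5.6. Distance in frame 2: 3.1.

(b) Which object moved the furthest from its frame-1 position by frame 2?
the red circle

(moved 3.7; next 3.1)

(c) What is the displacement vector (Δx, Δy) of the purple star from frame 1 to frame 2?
(3.0, 0.9)

The purple star was at (3.0, 3.3) in frame 1 and (6.0, 4.2) in frame 2.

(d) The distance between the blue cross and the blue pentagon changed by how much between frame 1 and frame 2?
-1.1

Distance in frame 1: 3.4. Distance in frame 2: 2.3.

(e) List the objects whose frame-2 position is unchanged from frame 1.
none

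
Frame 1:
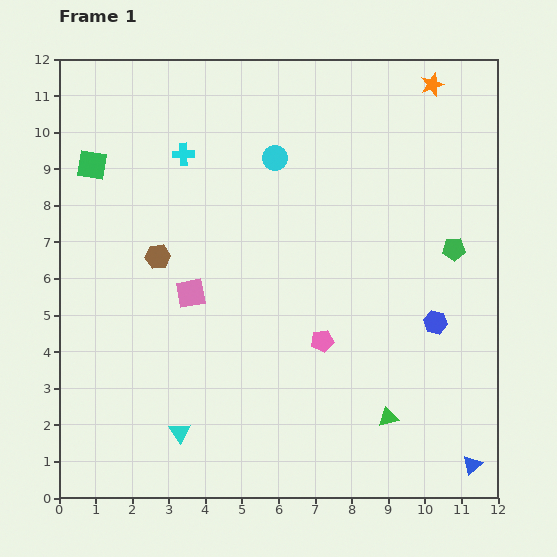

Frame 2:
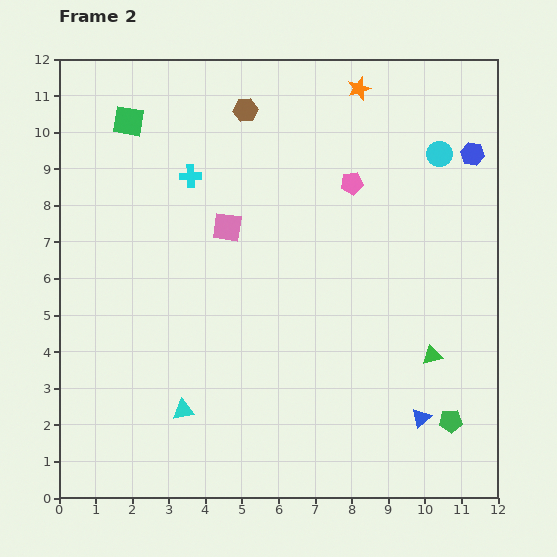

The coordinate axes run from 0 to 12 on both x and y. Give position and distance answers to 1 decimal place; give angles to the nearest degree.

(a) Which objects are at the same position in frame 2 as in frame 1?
none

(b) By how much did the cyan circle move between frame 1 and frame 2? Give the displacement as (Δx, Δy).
(4.5, 0.1)

The cyan circle was at (5.9, 9.3) in frame 1 and (10.4, 9.4) in frame 2.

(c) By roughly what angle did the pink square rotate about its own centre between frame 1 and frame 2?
20° clockwise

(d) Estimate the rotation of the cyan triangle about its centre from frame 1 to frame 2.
52° clockwise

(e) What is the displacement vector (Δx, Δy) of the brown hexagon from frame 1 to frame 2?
(2.4, 4.0)

The brown hexagon was at (2.7, 6.6) in frame 1 and (5.1, 10.6) in frame 2.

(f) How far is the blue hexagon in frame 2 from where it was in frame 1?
4.7

The blue hexagon moved from (10.3, 4.8) to (11.3, 9.4), a distance of √(1.0² + 4.6²) ≈ 4.7.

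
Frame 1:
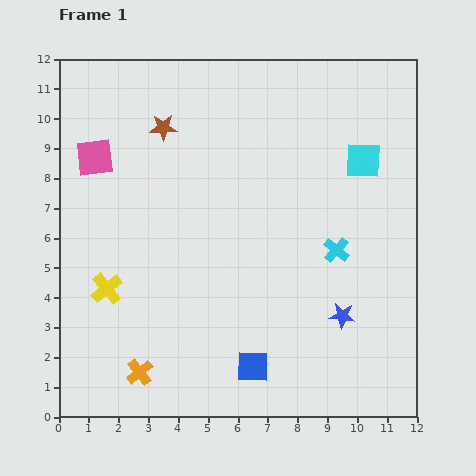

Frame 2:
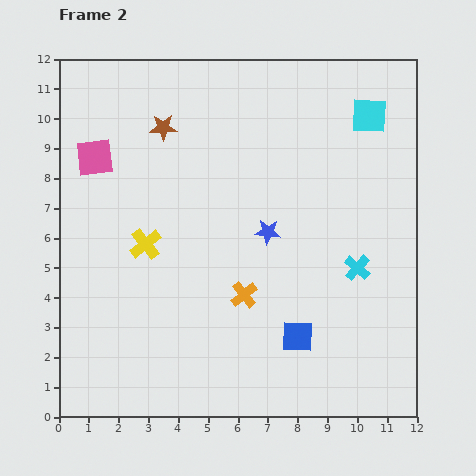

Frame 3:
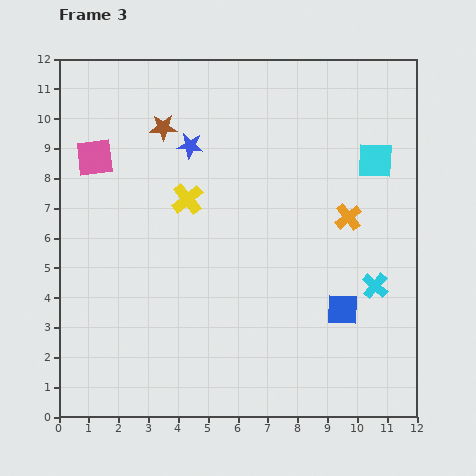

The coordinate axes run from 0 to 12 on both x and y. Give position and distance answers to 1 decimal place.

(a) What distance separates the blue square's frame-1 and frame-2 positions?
1.8

The blue square moved from (6.5, 1.7) to (8.0, 2.7), a distance of √(1.5² + 1.0²) ≈ 1.8.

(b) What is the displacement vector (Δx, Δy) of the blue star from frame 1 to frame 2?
(-2.5, 2.8)

The blue star was at (9.5, 3.4) in frame 1 and (7.0, 6.2) in frame 2.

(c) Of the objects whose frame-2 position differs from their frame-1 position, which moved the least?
the cyan cross

(moved 0.9)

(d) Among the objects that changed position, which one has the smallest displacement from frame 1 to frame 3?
the cyan square

(moved 0.4)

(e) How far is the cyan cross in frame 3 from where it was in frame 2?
0.8

The cyan cross moved from (10.0, 5.0) to (10.6, 4.4), a distance of √(0.6² + 0.6²) ≈ 0.8.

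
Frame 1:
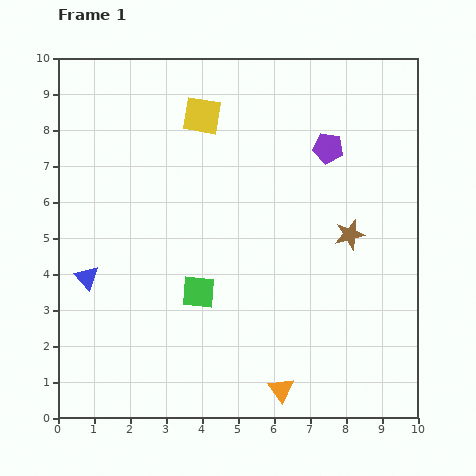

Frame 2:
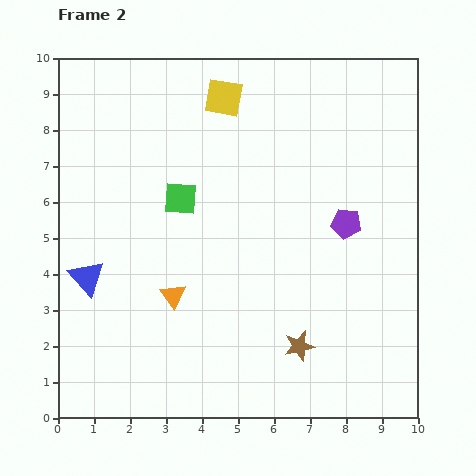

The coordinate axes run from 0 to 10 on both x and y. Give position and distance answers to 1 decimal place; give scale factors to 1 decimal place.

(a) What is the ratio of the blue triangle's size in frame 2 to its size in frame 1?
1.5×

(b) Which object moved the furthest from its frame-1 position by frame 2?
the orange triangle

(moved 4.0; next 3.4)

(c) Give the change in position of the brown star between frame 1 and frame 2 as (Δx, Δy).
(-1.4, -3.1)

The brown star was at (8.1, 5.1) in frame 1 and (6.7, 2.0) in frame 2.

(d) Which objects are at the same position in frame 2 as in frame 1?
the blue triangle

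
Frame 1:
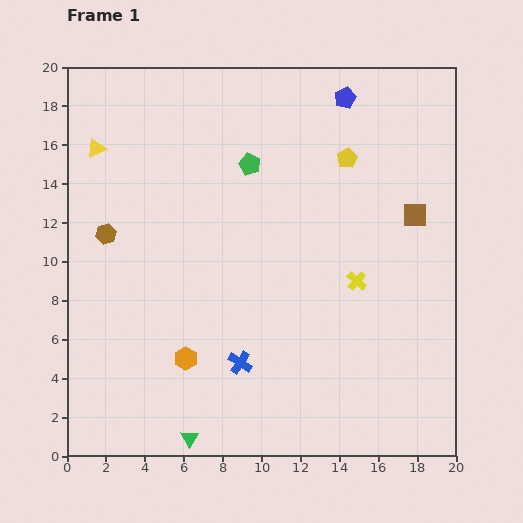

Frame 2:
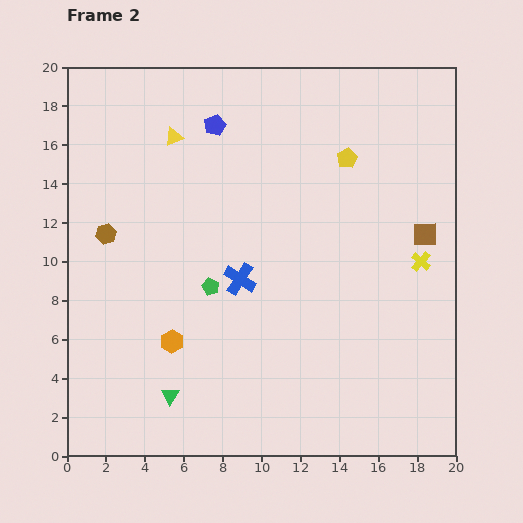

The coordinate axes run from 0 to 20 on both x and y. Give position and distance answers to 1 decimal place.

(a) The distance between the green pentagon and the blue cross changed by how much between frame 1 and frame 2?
-8.6

Distance in frame 1: 10.2. Distance in frame 2: 1.6.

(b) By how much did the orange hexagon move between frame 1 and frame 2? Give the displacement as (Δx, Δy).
(-0.7, 0.9)

The orange hexagon was at (6.1, 5.0) in frame 1 and (5.4, 5.9) in frame 2.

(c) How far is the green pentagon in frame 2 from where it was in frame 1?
6.6

The green pentagon moved from (9.4, 15.0) to (7.4, 8.7), a distance of √(2.0² + 6.3²) ≈ 6.6.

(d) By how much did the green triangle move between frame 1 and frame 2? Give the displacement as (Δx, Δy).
(-1.0, 2.2)

The green triangle was at (6.3, 0.9) in frame 1 and (5.3, 3.1) in frame 2.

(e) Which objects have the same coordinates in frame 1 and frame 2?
the yellow pentagon, the brown hexagon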